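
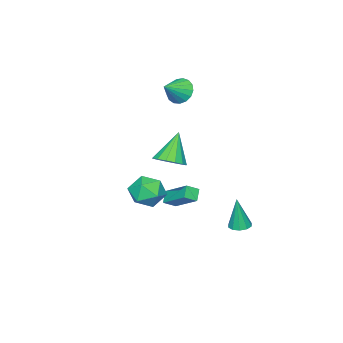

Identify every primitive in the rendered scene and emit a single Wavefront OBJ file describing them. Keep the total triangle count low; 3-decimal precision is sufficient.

v 2.222 0.827 -1.753
v 3.006 0.434 -1.118
v 1.014 0.146 -0.682
v 1.798 -0.247 -0.047
v 1.631 0.822 -0.104
v 2.378 1.243 -0.765
v 1.642 -0.663 -1.035
v 2.389 -0.242 -1.696
v 2.648 -0.486 -0.674
v 2.641 0.431 -0.098
v 1.379 0.149 -1.702
v 1.372 1.066 -1.126
v -4.234 -2.488 3.139
v -3.875 -2.953 2.469
v -3.006 -2.612 3.881
v -3.778 -2.549 2.376
v -3.786 -2.131 2.458
v -3.895 -1.794 2.695
v -4.083 -1.617 3.034
v -4.305 -1.64 3.397
v -4.51 -1.856 3.701
v -4.653 -2.218 3.876
v -4.699 -2.641 3.882
v -4.639 -3.03 3.717
v -4.486 -3.294 3.42
v -4.275 -3.374 3.059
v -4.055 -3.251 2.716
v -2.741 2.667 -4.745
v -2.232 2.284 -4.807
v -2.599 2.533 -2.755
v -2.102 2.657 -4.791
v -2.217 3.034 -4.758
v -2.531 3.271 -4.719
v -2.925 3.277 -4.691
v -3.249 3.051 -4.683
v -3.379 2.677 -4.699
v -3.265 2.3 -4.733
v -2.95 2.063 -4.771
v -2.556 2.057 -4.8
v -1.915 -1.65 -3.282
v -1.592 0.016 -2.15
v -2.51 -1.267 -3.677
v -2.187 0.4 -2.545
v -1.373 -1.38 -3.835
v -1.05 0.287 -2.703
v -1.968 -0.996 -4.23
v -1.645 0.67 -3.098
v -3.345 -2.51 -1.918
v -2.517 -2.652 -1.413
v -4.455 -2.73 -0.162
v -2.595 -2.151 -1.399
v -2.874 -1.746 -1.525
v -3.278 -1.546 -1.756
v -3.701 -1.604 -2.03
v -4.028 -1.905 -2.275
v -4.172 -2.368 -2.424
v -4.094 -2.869 -2.437
v -3.815 -3.274 -2.312
v -3.411 -3.474 -2.081
v -2.988 -3.416 -1.806
v -2.661 -3.115 -1.562
f 1 12 6
f 1 6 2
f 1 2 8
f 1 8 11
f 1 11 12
f 2 6 10
f 6 12 5
f 12 11 3
f 11 8 7
f 8 2 9
f 4 10 5
f 4 5 3
f 4 3 7
f 4 7 9
f 4 9 10
f 5 10 6
f 3 5 12
f 7 3 11
f 9 7 8
f 10 9 2
f 14 13 16
f 14 16 15
f 16 13 17
f 16 17 15
f 17 13 18
f 17 18 15
f 18 13 19
f 18 19 15
f 19 13 20
f 19 20 15
f 20 13 21
f 20 21 15
f 21 13 22
f 21 22 15
f 22 13 23
f 22 23 15
f 23 13 24
f 23 24 15
f 24 13 25
f 24 25 15
f 25 13 26
f 25 26 15
f 26 13 27
f 26 27 15
f 27 13 14
f 27 14 15
f 29 28 31
f 29 31 30
f 31 28 32
f 31 32 30
f 32 28 33
f 32 33 30
f 33 28 34
f 33 34 30
f 34 28 35
f 34 35 30
f 35 28 36
f 35 36 30
f 36 28 37
f 36 37 30
f 37 28 38
f 37 38 30
f 38 28 39
f 38 39 30
f 39 28 29
f 39 29 30
f 41 43 40
f 44 41 40
f 40 43 42
f 42 44 40
f 41 47 43
f 45 41 44
f 45 47 41
f 43 47 42
f 46 44 42
f 42 47 46
f 46 45 44
f 47 45 46
f 49 48 51
f 49 51 50
f 51 48 52
f 51 52 50
f 52 48 53
f 52 53 50
f 53 48 54
f 53 54 50
f 54 48 55
f 54 55 50
f 55 48 56
f 55 56 50
f 56 48 57
f 56 57 50
f 57 48 58
f 57 58 50
f 58 48 59
f 58 59 50
f 59 48 60
f 59 60 50
f 60 48 61
f 60 61 50
f 61 48 49
f 61 49 50



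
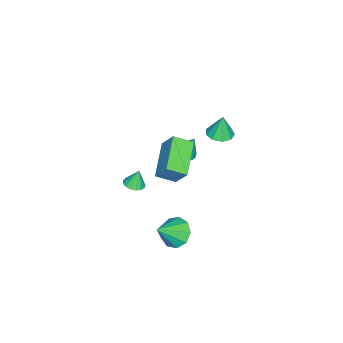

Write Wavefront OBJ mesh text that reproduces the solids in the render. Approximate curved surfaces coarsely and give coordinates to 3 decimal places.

v 3.293 3.86 -1.621
v 3.889 3.648 -2.329
v 4.387 3.32 -0.539
v 3.991 4.258 -2.128
v 3.766 4.681 -1.689
v 3.32 4.72 -1.218
v 2.861 4.357 -0.936
v 2.605 3.761 -0.974
v 2.67 3.212 -1.314
v 3.027 2.966 -1.798
v 3.509 3.138 -2.199
v -3.773 1.284 -2.194
v -3.315 1.719 -2.386
v -3.687 1.876 -0.646
v -3.548 1.859 -2.427
v -3.819 1.899 -2.427
v -4.083 1.834 -2.387
v -4.292 1.673 -2.314
v -4.413 1.445 -2.22
v -4.422 1.189 -2.122
v -4.319 0.949 -2.036
v -4.122 0.767 -1.977
v -3.864 0.675 -1.956
v -3.591 0.688 -1.976
v -3.349 0.804 -2.034
v -3.18 1.003 -2.119
v -3.114 1.25 -2.218
v -3.162 1.503 -2.312
v 1.534 0.705 -0.369
v 1.85 1.225 -0.412
v 1.326 0.915 0.649
v 1.578 1.303 -0.483
v 1.295 1.244 -0.528
v 1.068 1.061 -0.537
v 0.947 0.797 -0.507
v 0.96 0.512 -0.446
v 1.105 0.271 -0.367
v 1.348 0.13 -0.288
v 1.633 0.12 -0.228
v 1.896 0.244 -0.201
v 2.076 0.474 -0.211
v 2.131 0.757 -0.258
v 2.05 1.028 -0.331
v -2.434 3.889 1.744
v -1.918 3.309 1.822
v -2.506 4.011 3.116
v -1.664 3.777 1.794
v -1.77 4.297 1.742
v -2.186 4.627 1.691
v -2.719 4.611 1.664
v -3.118 4.257 1.675
v -3.198 3.731 1.718
v -2.92 3.279 1.773
v -2.414 3.112 1.814
v -0.092 1.579 1.997
v 0.185 2.349 3.17
v -0.55 2.544 1.472
v -0.273 3.314 2.645
v 1.893 2.086 1.195
v 2.17 2.856 2.368
v 1.435 3.051 0.67
v 1.712 3.821 1.843
f 2 1 4
f 2 4 3
f 4 1 5
f 4 5 3
f 5 1 6
f 5 6 3
f 6 1 7
f 6 7 3
f 7 1 8
f 7 8 3
f 8 1 9
f 8 9 3
f 9 1 10
f 9 10 3
f 10 1 11
f 10 11 3
f 11 1 2
f 11 2 3
f 13 12 15
f 13 15 14
f 15 12 16
f 15 16 14
f 16 12 17
f 16 17 14
f 17 12 18
f 17 18 14
f 18 12 19
f 18 19 14
f 19 12 20
f 19 20 14
f 20 12 21
f 20 21 14
f 21 12 22
f 21 22 14
f 22 12 23
f 22 23 14
f 23 12 24
f 23 24 14
f 24 12 25
f 24 25 14
f 25 12 26
f 25 26 14
f 26 12 27
f 26 27 14
f 27 12 28
f 27 28 14
f 28 12 13
f 28 13 14
f 30 29 32
f 30 32 31
f 32 29 33
f 32 33 31
f 33 29 34
f 33 34 31
f 34 29 35
f 34 35 31
f 35 29 36
f 35 36 31
f 36 29 37
f 36 37 31
f 37 29 38
f 37 38 31
f 38 29 39
f 38 39 31
f 39 29 40
f 39 40 31
f 40 29 41
f 40 41 31
f 41 29 42
f 41 42 31
f 42 29 43
f 42 43 31
f 43 29 30
f 43 30 31
f 45 44 47
f 45 47 46
f 47 44 48
f 47 48 46
f 48 44 49
f 48 49 46
f 49 44 50
f 49 50 46
f 50 44 51
f 50 51 46
f 51 44 52
f 51 52 46
f 52 44 53
f 52 53 46
f 53 44 54
f 53 54 46
f 54 44 45
f 54 45 46
f 56 58 55
f 59 56 55
f 55 58 57
f 57 59 55
f 56 62 58
f 60 56 59
f 60 62 56
f 58 62 57
f 61 59 57
f 57 62 61
f 61 60 59
f 62 60 61



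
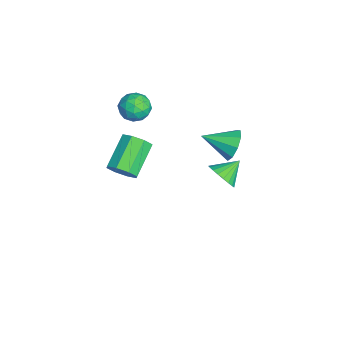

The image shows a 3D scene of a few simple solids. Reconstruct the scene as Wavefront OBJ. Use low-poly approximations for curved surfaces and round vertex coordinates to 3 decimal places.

v -3.205 -1.111 1.973
v -2.671 -1.13 2.582
v -3.349 -2.41 2.058
v -2.815 -2.429 2.667
v -3.542 -2.089 2.776
v -3.453 -1.286 2.723
v -2.567 -2.254 1.917
v -2.478 -1.451 1.864
v -2.277 -1.836 2.547
v -2.88 -1.735 3.078
v -3.14 -1.805 1.562
v -3.743 -1.704 2.093
v -2.925 -1.006 2.27
v -3.095 -2.534 2.37
v -3.522 -2.334 2.434
v -3.208 -2.345 2.792
v -3.385 -1.098 2.353
v -3.071 -1.109 2.711
v -3.583 -1.673 2.825
v -2.949 -2.431 1.929
v -2.635 -2.442 2.287
v -2.812 -1.195 1.848
v -2.498 -1.206 2.206
v -2.437 -1.867 1.815
v -2.38 -1.433 2.607
v -2.465 -2.197 2.657
v -2.319 -2.093 2.216
v -2.267 -1.621 2.185
v -2.734 -1.373 2.919
v -2.819 -2.137 2.97
v -3.246 -1.937 3.034
v -3.194 -1.465 3.003
v -2.503 -1.788 2.899
v -3.201 -1.403 1.67
v -3.286 -2.167 1.721
v -2.826 -2.075 1.637
v -2.774 -1.603 1.606
v -3.555 -1.343 1.983
v -3.64 -2.107 2.033
v -3.753 -1.919 2.455
v -3.701 -1.447 2.424
v -3.517 -1.752 1.741
v -3.57 2.205 -3.658
v -3.103 1.998 -2.992
v -4.11 3.095 -3.002
v -2.902 2.236 -3.15
v -2.817 2.469 -3.396
v -2.862 2.656 -3.687
v -3.03 2.766 -3.973
v -3.291 2.778 -4.205
v -3.6 2.692 -4.342
v -3.904 2.521 -4.361
v -4.151 2.296 -4.258
v -4.297 2.055 -4.052
v -4.317 1.84 -3.777
v -4.208 1.688 -3.482
v -3.989 1.626 -3.217
v -3.698 1.664 -3.029
v -3.384 1.795 -2.949
v -1.225 2.51 1.047
v -0.624 2.224 0.503
v -1.355 1.09 1.653
v -0.372 2.413 1
v -0.519 2.647 1.519
v -0.997 2.818 1.817
v -1.581 2.845 1.755
v -1.999 2.715 1.362
v -2.055 2.49 0.821
v -1.722 2.274 0.386
v -1.157 2.169 0.261
v 0.998 -2.468 1.548
v 1.327 -2.698 2.182
v 0.011 -1.982 3.125
v -0.318 -1.752 2.492
v 1.498 -2.174 2.023
v 0.183 -1.457 2.966
v 1.377 -1.822 1.586
v 0.061 -1.106 2.529
v 1.033 -1.849 1.127
v -0.282 -1.132 2.07
v 0.669 -2.238 0.915
v -0.647 -1.522 1.858
v 0.497 -2.763 1.074
v -0.818 -2.046 2.017
v 0.619 -3.114 1.511
v -0.697 -2.398 2.454
v 0.962 -3.088 1.97
v -0.353 -2.371 2.913
f 1 38 17
f 38 12 41
f 17 41 6
f 38 41 17
f 1 17 13
f 17 6 18
f 13 18 2
f 17 18 13
f 1 13 22
f 13 2 23
f 22 23 8
f 13 23 22
f 1 22 34
f 22 8 37
f 34 37 11
f 22 37 34
f 1 34 38
f 34 11 42
f 38 42 12
f 34 42 38
f 2 18 29
f 18 6 32
f 29 32 10
f 18 32 29
f 6 41 19
f 41 12 40
f 19 40 5
f 41 40 19
f 12 42 39
f 42 11 35
f 39 35 3
f 42 35 39
f 11 37 36
f 37 8 24
f 36 24 7
f 37 24 36
f 8 23 28
f 23 2 25
f 28 25 9
f 23 25 28
f 4 30 16
f 30 10 31
f 16 31 5
f 30 31 16
f 4 16 14
f 16 5 15
f 14 15 3
f 16 15 14
f 4 14 21
f 14 3 20
f 21 20 7
f 14 20 21
f 4 21 26
f 21 7 27
f 26 27 9
f 21 27 26
f 4 26 30
f 26 9 33
f 30 33 10
f 26 33 30
f 5 31 19
f 31 10 32
f 19 32 6
f 31 32 19
f 3 15 39
f 15 5 40
f 39 40 12
f 15 40 39
f 7 20 36
f 20 3 35
f 36 35 11
f 20 35 36
f 9 27 28
f 27 7 24
f 28 24 8
f 27 24 28
f 10 33 29
f 33 9 25
f 29 25 2
f 33 25 29
f 44 43 46
f 44 46 45
f 46 43 47
f 46 47 45
f 47 43 48
f 47 48 45
f 48 43 49
f 48 49 45
f 49 43 50
f 49 50 45
f 50 43 51
f 50 51 45
f 51 43 52
f 51 52 45
f 52 43 53
f 52 53 45
f 53 43 54
f 53 54 45
f 54 43 55
f 54 55 45
f 55 43 56
f 55 56 45
f 56 43 57
f 56 57 45
f 57 43 58
f 57 58 45
f 58 43 59
f 58 59 45
f 59 43 44
f 59 44 45
f 61 60 63
f 61 63 62
f 63 60 64
f 63 64 62
f 64 60 65
f 64 65 62
f 65 60 66
f 65 66 62
f 66 60 67
f 66 67 62
f 67 60 68
f 67 68 62
f 68 60 69
f 68 69 62
f 69 60 70
f 69 70 62
f 70 60 61
f 70 61 62
f 72 71 75
f 72 75 73
f 73 75 76
f 73 76 74
f 75 71 77
f 75 77 76
f 76 77 78
f 76 78 74
f 77 71 79
f 77 79 78
f 78 79 80
f 78 80 74
f 79 71 81
f 79 81 80
f 80 81 82
f 80 82 74
f 81 71 83
f 81 83 82
f 82 83 84
f 82 84 74
f 83 71 85
f 83 85 84
f 84 85 86
f 84 86 74
f 85 71 87
f 85 87 86
f 86 87 88
f 86 88 74
f 87 71 72
f 87 72 88
f 88 72 73
f 88 73 74



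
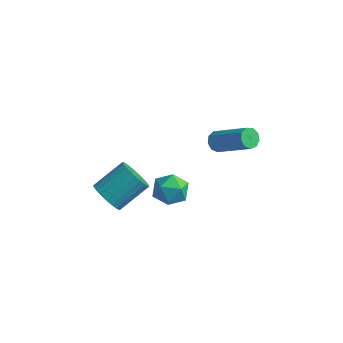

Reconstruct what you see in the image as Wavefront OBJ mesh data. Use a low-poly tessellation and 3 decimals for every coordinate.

v 0.656 -3.731 2.438
v 1.213 -4.228 2.724
v 1.862 -3.007 3.587
v 1.304 -2.509 3.302
v 1.354 -4.121 2.467
v 2.002 -2.9 3.33
v 1.388 -3.954 2.205
v 2.036 -2.733 3.068
v 1.31 -3.753 1.979
v 1.959 -2.532 2.842
v 1.133 -3.549 1.823
v 1.782 -2.328 2.686
v 0.884 -3.372 1.76
v 1.532 -2.151 2.624
v 0.599 -3.25 1.801
v 1.248 -2.029 2.664
v 0.324 -3.201 1.939
v 0.972 -1.98 2.802
v 0.098 -3.233 2.153
v 0.747 -2.012 3.016
v -0.042 -3.34 2.41
v 0.606 -2.119 3.273
v -0.076 -3.507 2.672
v 0.572 -2.286 3.535
v 0.001 -3.708 2.898
v 0.65 -2.487 3.761
v 0.178 -3.912 3.054
v 0.827 -2.691 3.917
v 0.428 -4.089 3.116
v 1.076 -2.868 3.98
v 0.712 -4.211 3.076
v 1.361 -2.99 3.939
v 0.988 -4.26 2.938
v 1.636 -3.039 3.801
v 2.443 2.182 1.972
v 2.668 1.838 1.638
v 4.342 1.693 2.914
v 4.117 2.038 3.248
v 2.764 2.176 1.55
v 4.438 2.032 2.827
v 2.71 2.518 1.66
v 4.384 2.373 2.937
v 2.531 2.702 1.915
v 4.205 2.557 3.192
v 2.311 2.643 2.197
v 3.984 2.498 3.474
v 2.153 2.369 2.374
v 3.826 2.224 3.65
v 2.13 2.007 2.362
v 3.804 1.862 3.639
v 2.254 1.727 2.167
v 3.928 1.583 3.444
v 2.467 1.661 1.881
v 4.141 1.516 3.158
v 2.653 -1.223 1.559
v 3.237 -1.771 1.848
v 1.743 -1.709 2.472
v 2.327 -2.257 2.761
v 2.42 -1.423 2.902
v 2.982 -1.122 2.338
v 1.998 -2.358 1.982
v 2.56 -2.057 1.418
v 2.832 -2.473 2.11
v 3.093 -1.894 2.678
v 1.887 -1.586 1.642
v 2.148 -1.007 2.21
f 2 1 5
f 2 5 3
f 3 5 6
f 3 6 4
f 5 1 7
f 5 7 6
f 6 7 8
f 6 8 4
f 7 1 9
f 7 9 8
f 8 9 10
f 8 10 4
f 9 1 11
f 9 11 10
f 10 11 12
f 10 12 4
f 11 1 13
f 11 13 12
f 12 13 14
f 12 14 4
f 13 1 15
f 13 15 14
f 14 15 16
f 14 16 4
f 15 1 17
f 15 17 16
f 16 17 18
f 16 18 4
f 17 1 19
f 17 19 18
f 18 19 20
f 18 20 4
f 19 1 21
f 19 21 20
f 20 21 22
f 20 22 4
f 21 1 23
f 21 23 22
f 22 23 24
f 22 24 4
f 23 1 25
f 23 25 24
f 24 25 26
f 24 26 4
f 25 1 27
f 25 27 26
f 26 27 28
f 26 28 4
f 27 1 29
f 27 29 28
f 28 29 30
f 28 30 4
f 29 1 31
f 29 31 30
f 30 31 32
f 30 32 4
f 31 1 33
f 31 33 32
f 32 33 34
f 32 34 4
f 33 1 2
f 33 2 34
f 34 2 3
f 34 3 4
f 36 35 39
f 36 39 37
f 37 39 40
f 37 40 38
f 39 35 41
f 39 41 40
f 40 41 42
f 40 42 38
f 41 35 43
f 41 43 42
f 42 43 44
f 42 44 38
f 43 35 45
f 43 45 44
f 44 45 46
f 44 46 38
f 45 35 47
f 45 47 46
f 46 47 48
f 46 48 38
f 47 35 49
f 47 49 48
f 48 49 50
f 48 50 38
f 49 35 51
f 49 51 50
f 50 51 52
f 50 52 38
f 51 35 53
f 51 53 52
f 52 53 54
f 52 54 38
f 53 35 36
f 53 36 54
f 54 36 37
f 54 37 38
f 55 66 60
f 55 60 56
f 55 56 62
f 55 62 65
f 55 65 66
f 56 60 64
f 60 66 59
f 66 65 57
f 65 62 61
f 62 56 63
f 58 64 59
f 58 59 57
f 58 57 61
f 58 61 63
f 58 63 64
f 59 64 60
f 57 59 66
f 61 57 65
f 63 61 62
f 64 63 56



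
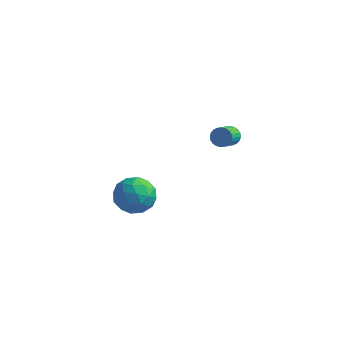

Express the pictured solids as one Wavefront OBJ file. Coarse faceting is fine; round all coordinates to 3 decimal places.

v 1.39 2.648 -2.961
v 1.855 2.518 -3.245
v 1.894 1.562 -2.744
v 1.43 1.692 -2.459
v 1.939 2.614 -3.068
v 1.979 1.659 -2.567
v 1.939 2.716 -2.875
v 1.979 1.76 -2.373
v 1.856 2.807 -2.695
v 1.896 1.852 -2.193
v 1.702 2.874 -2.555
v 1.742 1.919 -2.053
v 1.501 2.907 -2.477
v 1.541 1.951 -1.975
v 1.282 2.9 -2.473
v 1.322 1.944 -1.971
v 1.08 2.855 -2.543
v 1.12 1.899 -2.041
v 0.926 2.778 -2.676
v 0.965 1.822 -2.175
v 0.841 2.681 -2.853
v 0.881 1.726 -2.352
v 0.841 2.58 -3.047
v 0.881 1.624 -2.545
v 0.924 2.488 -3.227
v 0.964 1.533 -2.725
v 1.078 2.421 -3.367
v 1.118 1.466 -2.865
v 1.279 2.389 -3.445
v 1.319 1.433 -2.943
v 1.498 2.396 -3.449
v 1.538 1.44 -2.947
v 1.7 2.441 -3.379
v 1.74 1.485 -2.877
v -0.184 -3.099 -2.728
v 0.297 -2.826 -3.621
v -0.337 -4.694 -3.299
v 0.144 -4.421 -4.192
v 0.685 -4.449 -3.291
v 0.78 -3.463 -2.938
v -0.82 -4.057 -3.982
v -0.725 -3.071 -3.629
v -0.095 -3.417 -4.396
v 0.835 -3.66 -3.97
v -0.875 -3.86 -2.95
v 0.055 -4.103 -2.524
v 0.07 -2.822 -3.124
v -0.11 -4.698 -3.796
v 0.208 -4.714 -3.266
v 0.491 -4.553 -3.791
v 0.354 -3.197 -2.723
v 0.637 -3.036 -3.248
v 0.864 -3.99 -3.054
v -0.677 -4.484 -3.672
v -0.394 -4.323 -4.197
v -0.531 -2.967 -3.129
v -0.248 -2.806 -3.654
v -0.904 -3.53 -3.866
v 0.122 -3.009 -4.105
v 0.032 -3.947 -4.441
v -0.534 -3.733 -4.317
v -0.479 -3.154 -4.11
v 0.669 -3.152 -3.854
v 0.579 -4.089 -4.19
v 0.897 -4.106 -3.66
v 0.952 -3.526 -3.453
v 0.438 -3.5 -4.31
v -0.619 -3.431 -2.73
v -0.709 -4.368 -3.066
v -0.992 -3.994 -3.467
v -0.937 -3.414 -3.26
v -0.072 -3.573 -2.479
v -0.162 -4.511 -2.815
v 0.439 -4.366 -2.81
v 0.494 -3.787 -2.603
v -0.478 -4.02 -2.61
f 2 1 5
f 2 5 3
f 3 5 6
f 3 6 4
f 5 1 7
f 5 7 6
f 6 7 8
f 6 8 4
f 7 1 9
f 7 9 8
f 8 9 10
f 8 10 4
f 9 1 11
f 9 11 10
f 10 11 12
f 10 12 4
f 11 1 13
f 11 13 12
f 12 13 14
f 12 14 4
f 13 1 15
f 13 15 14
f 14 15 16
f 14 16 4
f 15 1 17
f 15 17 16
f 16 17 18
f 16 18 4
f 17 1 19
f 17 19 18
f 18 19 20
f 18 20 4
f 19 1 21
f 19 21 20
f 20 21 22
f 20 22 4
f 21 1 23
f 21 23 22
f 22 23 24
f 22 24 4
f 23 1 25
f 23 25 24
f 24 25 26
f 24 26 4
f 25 1 27
f 25 27 26
f 26 27 28
f 26 28 4
f 27 1 29
f 27 29 28
f 28 29 30
f 28 30 4
f 29 1 31
f 29 31 30
f 30 31 32
f 30 32 4
f 31 1 33
f 31 33 32
f 32 33 34
f 32 34 4
f 33 1 2
f 33 2 34
f 34 2 3
f 34 3 4
f 35 72 51
f 72 46 75
f 51 75 40
f 72 75 51
f 35 51 47
f 51 40 52
f 47 52 36
f 51 52 47
f 35 47 56
f 47 36 57
f 56 57 42
f 47 57 56
f 35 56 68
f 56 42 71
f 68 71 45
f 56 71 68
f 35 68 72
f 68 45 76
f 72 76 46
f 68 76 72
f 36 52 63
f 52 40 66
f 63 66 44
f 52 66 63
f 40 75 53
f 75 46 74
f 53 74 39
f 75 74 53
f 46 76 73
f 76 45 69
f 73 69 37
f 76 69 73
f 45 71 70
f 71 42 58
f 70 58 41
f 71 58 70
f 42 57 62
f 57 36 59
f 62 59 43
f 57 59 62
f 38 64 50
f 64 44 65
f 50 65 39
f 64 65 50
f 38 50 48
f 50 39 49
f 48 49 37
f 50 49 48
f 38 48 55
f 48 37 54
f 55 54 41
f 48 54 55
f 38 55 60
f 55 41 61
f 60 61 43
f 55 61 60
f 38 60 64
f 60 43 67
f 64 67 44
f 60 67 64
f 39 65 53
f 65 44 66
f 53 66 40
f 65 66 53
f 37 49 73
f 49 39 74
f 73 74 46
f 49 74 73
f 41 54 70
f 54 37 69
f 70 69 45
f 54 69 70
f 43 61 62
f 61 41 58
f 62 58 42
f 61 58 62
f 44 67 63
f 67 43 59
f 63 59 36
f 67 59 63



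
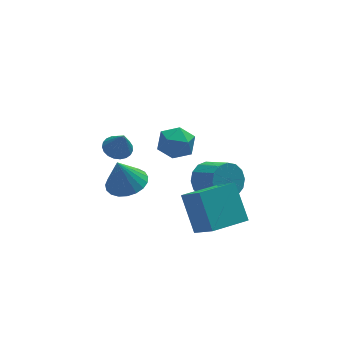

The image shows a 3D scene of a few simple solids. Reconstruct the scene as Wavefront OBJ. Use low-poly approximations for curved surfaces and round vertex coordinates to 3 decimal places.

v -0.458 -3.665 -2.77
v 0.042 -4.861 -1.58
v -0.67 -2.222 -1.231
v -0.169 -3.418 -0.041
v 1.429 -3.122 -3.019
v 1.93 -4.318 -1.829
v 1.218 -1.679 -1.48
v 1.718 -2.875 -0.29
v -1.661 -1.743 2.073
v -1.118 -1.01 1.721
v -0.382 -2.35 2.779
v 0.161 -1.617 2.427
v -0.511 -1.442 3.116
v -1.301 -1.066 2.68
v -0.199 -2.294 1.82
v -0.989 -1.918 1.384
v -0.215 -1.35 1.565
v -0.407 -0.823 2.366
v -1.093 -2.537 2.134
v -1.285 -2.01 2.935
v 1.317 0.182 -2.816
v 2.025 0.109 -3.519
v 2.731 -1.074 -2.686
v 2.023 -1.002 -1.984
v 2.207 0.456 -3.18
v 2.913 -0.728 -2.348
v 2.151 0.729 -2.744
v 2.856 -0.454 -1.912
v 1.871 0.856 -2.328
v 2.577 -0.328 -1.495
v 1.443 0.802 -2.042
v 2.148 -0.382 -1.209
v 0.981 0.582 -1.964
v 1.687 -0.602 -1.131
v 0.609 0.254 -2.114
v 1.315 -0.929 -1.281
v 0.427 -0.092 -2.452
v 1.133 -1.276 -1.62
v 0.484 -0.366 -2.888
v 1.189 -1.549 -2.056
v 0.763 -0.492 -3.305
v 1.469 -1.676 -2.472
v 1.192 -0.438 -3.591
v 1.897 -1.622 -2.758
v 1.653 -0.218 -3.669
v 2.359 -1.402 -2.836
v -2.547 2.233 -1.186
v -2.029 1.742 -1.448
v -2.333 1.767 0.106
v -1.852 1.997 -1.386
v -1.796 2.292 -1.289
v -1.869 2.577 -1.174
v -2.06 2.803 -1.061
v -2.335 2.93 -0.97
v -2.646 2.936 -0.917
v -2.94 2.821 -0.909
v -3.166 2.604 -0.95
v -3.285 2.323 -1.032
v -3.277 2.026 -1.14
v -3.141 1.765 -1.256
v -2.904 1.585 -1.36
v -2.604 1.517 -1.434
v -2.294 1.572 -1.465
v -3.022 -1.344 -0.422
v -2.456 -2.186 -0.246
v -3.438 -1.296 1.142
v -2.172 -1.872 -0.18
v -2.035 -1.467 -0.156
v -2.068 -1.041 -0.178
v -2.267 -0.667 -0.242
v -2.596 -0.41 -0.338
v -2.999 -0.314 -0.448
v -3.405 -0.397 -0.553
v -3.746 -0.643 -0.636
v -3.961 -1.011 -0.682
v -4.014 -1.436 -0.683
v -3.895 -1.845 -0.639
v -3.626 -2.167 -0.558
v -3.252 -2.348 -0.453
v -2.838 -2.354 -0.343
f 2 4 1
f 5 2 1
f 1 4 3
f 3 5 1
f 2 8 4
f 6 2 5
f 6 8 2
f 4 8 3
f 7 5 3
f 3 8 7
f 7 6 5
f 8 6 7
f 9 20 14
f 9 14 10
f 9 10 16
f 9 16 19
f 9 19 20
f 10 14 18
f 14 20 13
f 20 19 11
f 19 16 15
f 16 10 17
f 12 18 13
f 12 13 11
f 12 11 15
f 12 15 17
f 12 17 18
f 13 18 14
f 11 13 20
f 15 11 19
f 17 15 16
f 18 17 10
f 22 21 25
f 22 25 23
f 23 25 26
f 23 26 24
f 25 21 27
f 25 27 26
f 26 27 28
f 26 28 24
f 27 21 29
f 27 29 28
f 28 29 30
f 28 30 24
f 29 21 31
f 29 31 30
f 30 31 32
f 30 32 24
f 31 21 33
f 31 33 32
f 32 33 34
f 32 34 24
f 33 21 35
f 33 35 34
f 34 35 36
f 34 36 24
f 35 21 37
f 35 37 36
f 36 37 38
f 36 38 24
f 37 21 39
f 37 39 38
f 38 39 40
f 38 40 24
f 39 21 41
f 39 41 40
f 40 41 42
f 40 42 24
f 41 21 43
f 41 43 42
f 42 43 44
f 42 44 24
f 43 21 45
f 43 45 44
f 44 45 46
f 44 46 24
f 45 21 22
f 45 22 46
f 46 22 23
f 46 23 24
f 48 47 50
f 48 50 49
f 50 47 51
f 50 51 49
f 51 47 52
f 51 52 49
f 52 47 53
f 52 53 49
f 53 47 54
f 53 54 49
f 54 47 55
f 54 55 49
f 55 47 56
f 55 56 49
f 56 47 57
f 56 57 49
f 57 47 58
f 57 58 49
f 58 47 59
f 58 59 49
f 59 47 60
f 59 60 49
f 60 47 61
f 60 61 49
f 61 47 62
f 61 62 49
f 62 47 63
f 62 63 49
f 63 47 48
f 63 48 49
f 65 64 67
f 65 67 66
f 67 64 68
f 67 68 66
f 68 64 69
f 68 69 66
f 69 64 70
f 69 70 66
f 70 64 71
f 70 71 66
f 71 64 72
f 71 72 66
f 72 64 73
f 72 73 66
f 73 64 74
f 73 74 66
f 74 64 75
f 74 75 66
f 75 64 76
f 75 76 66
f 76 64 77
f 76 77 66
f 77 64 78
f 77 78 66
f 78 64 79
f 78 79 66
f 79 64 80
f 79 80 66
f 80 64 65
f 80 65 66



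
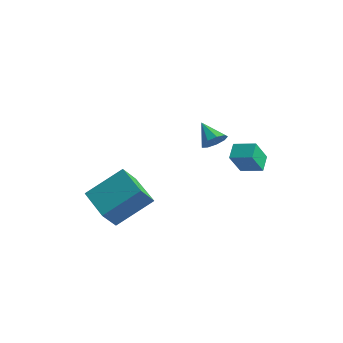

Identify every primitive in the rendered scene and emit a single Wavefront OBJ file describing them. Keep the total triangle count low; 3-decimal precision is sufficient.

v 2.264 3.137 -2.511
v 2.348 2.419 -1.442
v 3.145 3.576 -2.286
v 3.23 2.858 -1.217
v 2.67 2.542 -2.943
v 2.755 1.824 -1.874
v 3.552 2.981 -2.718
v 3.636 2.263 -1.649
v -0.886 -2.115 -4.664
v -0.849 -2.839 -3.784
v -0.22 -0.645 -3.483
v -0.183 -1.369 -2.603
v 0.763 -2.531 -5.077
v 0.8 -3.255 -4.197
v 1.429 -1.061 -3.896
v 1.466 -1.785 -3.016
v 3.1 0.688 -0.375
v 3.436 0.509 0.088
v 2.2 0.792 0.315
v 3.454 0.917 0.052
v 3.307 1.218 -0.185
v 3.063 1.272 -0.511
v 2.837 1.052 -0.773
v 2.734 0.662 -0.85
v 2.802 0.285 -0.704
v 3.01 0.096 -0.405
v 3.26 0.184 -0.092
f 2 4 1
f 5 2 1
f 1 4 3
f 3 5 1
f 2 8 4
f 6 2 5
f 6 8 2
f 4 8 3
f 7 5 3
f 3 8 7
f 7 6 5
f 8 6 7
f 10 12 9
f 13 10 9
f 9 12 11
f 11 13 9
f 10 16 12
f 14 10 13
f 14 16 10
f 12 16 11
f 15 13 11
f 11 16 15
f 15 14 13
f 16 14 15
f 18 17 20
f 18 20 19
f 20 17 21
f 20 21 19
f 21 17 22
f 21 22 19
f 22 17 23
f 22 23 19
f 23 17 24
f 23 24 19
f 24 17 25
f 24 25 19
f 25 17 26
f 25 26 19
f 26 17 27
f 26 27 19
f 27 17 18
f 27 18 19



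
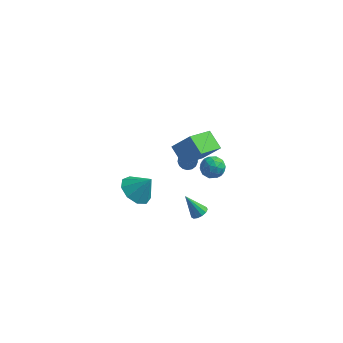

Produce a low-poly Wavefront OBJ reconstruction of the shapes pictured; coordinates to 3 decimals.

v -2.65 -0.065 -1.149
v -1.884 0.094 -1.756
v -1.85 0.125 -0.091
v -2.199 0.678 -1.623
v -2.726 0.914 -1.268
v -3.216 0.692 -0.858
v -3.442 0.116 -0.584
v -3.297 -0.546 -0.574
v -2.849 -0.982 -0.834
v -2.308 -0.99 -1.241
v -1.927 -0.565 -1.605
v 0.688 0.887 1.744
v 0.067 -0.702 2.668
v -0.088 1.548 2.359
v -0.709 -0.041 3.282
v 1.609 1.081 2.698
v 0.988 -0.508 3.621
v 0.833 1.742 3.312
v 0.212 0.153 4.236
v -0.575 2.577 -0.607
v -0.114 2.555 -0.941
v 0.195 1.803 0.507
v -0.083 2.788 -0.801
v -0.165 2.972 -0.617
v -0.34 3.065 -0.431
v -0.57 3.047 -0.285
v -0.801 2.92 -0.212
v -0.98 2.716 -0.231
v -1.067 2.479 -0.335
v -1.041 2.265 -0.502
v -0.908 2.122 -0.693
v -0.699 2.083 -0.864
v -0.462 2.157 -0.976
v -0.251 2.328 -1.004
v 0.315 1.787 -4.296
v 0.717 1.643 -3.998
v -0.515 1.893 -3.124
v 0.728 1.935 -4.017
v 0.609 2.18 -4.124
v 0.396 2.301 -4.285
v 0.158 2.258 -4.45
v -0.031 2.066 -4.566
v -0.109 1.785 -4.596
v -0.053 1.505 -4.531
v 0.12 1.314 -4.391
v 0.355 1.274 -4.221
v 0.577 1.396 -4.075
v -0.003 3.608 -1.94
v 0.663 3.774 -2.233
v 0.537 2.946 -1.087
v 1.203 3.112 -1.38
v 0.802 3.642 -1.041
v 0.468 4.051 -1.568
v 0.732 2.669 -1.752
v 0.398 3.078 -2.279
v 1.118 3.194 -2.117
v 1.16 3.796 -1.677
v 0.04 2.924 -1.643
v 0.082 3.526 -1.203
v 0.282 3.749 -2.162
v 0.918 2.971 -1.158
v 0.682 3.282 -0.959
v 1.073 3.38 -1.131
v 0.167 3.912 -1.771
v 0.559 4.01 -1.943
v 0.641 3.932 -1.242
v 0.641 2.71 -1.377
v 1.033 2.808 -1.549
v 0.127 3.34 -2.189
v 0.518 3.438 -2.361
v 0.559 2.788 -2.078
v 0.941 3.506 -2.265
v 1.259 3.117 -1.764
v 0.982 2.856 -1.982
v 0.786 3.096 -2.293
v 0.966 3.86 -2.007
v 1.284 3.47 -1.505
v 1.048 3.782 -1.306
v 0.852 4.023 -1.616
v 1.234 3.518 -1.938
v -0.084 3.25 -1.815
v 0.234 2.86 -1.313
v 0.348 2.697 -1.704
v 0.152 2.938 -2.014
v -0.059 3.603 -1.556
v 0.259 3.214 -1.055
v 0.414 3.624 -1.027
v 0.218 3.864 -1.338
v -0.034 3.202 -1.382
f 2 1 4
f 2 4 3
f 4 1 5
f 4 5 3
f 5 1 6
f 5 6 3
f 6 1 7
f 6 7 3
f 7 1 8
f 7 8 3
f 8 1 9
f 8 9 3
f 9 1 10
f 9 10 3
f 10 1 11
f 10 11 3
f 11 1 2
f 11 2 3
f 13 15 12
f 16 13 12
f 12 15 14
f 14 16 12
f 13 19 15
f 17 13 16
f 17 19 13
f 15 19 14
f 18 16 14
f 14 19 18
f 18 17 16
f 19 17 18
f 21 20 23
f 21 23 22
f 23 20 24
f 23 24 22
f 24 20 25
f 24 25 22
f 25 20 26
f 25 26 22
f 26 20 27
f 26 27 22
f 27 20 28
f 27 28 22
f 28 20 29
f 28 29 22
f 29 20 30
f 29 30 22
f 30 20 31
f 30 31 22
f 31 20 32
f 31 32 22
f 32 20 33
f 32 33 22
f 33 20 34
f 33 34 22
f 34 20 21
f 34 21 22
f 36 35 38
f 36 38 37
f 38 35 39
f 38 39 37
f 39 35 40
f 39 40 37
f 40 35 41
f 40 41 37
f 41 35 42
f 41 42 37
f 42 35 43
f 42 43 37
f 43 35 44
f 43 44 37
f 44 35 45
f 44 45 37
f 45 35 46
f 45 46 37
f 46 35 47
f 46 47 37
f 47 35 36
f 47 36 37
f 48 85 64
f 85 59 88
f 64 88 53
f 85 88 64
f 48 64 60
f 64 53 65
f 60 65 49
f 64 65 60
f 48 60 69
f 60 49 70
f 69 70 55
f 60 70 69
f 48 69 81
f 69 55 84
f 81 84 58
f 69 84 81
f 48 81 85
f 81 58 89
f 85 89 59
f 81 89 85
f 49 65 76
f 65 53 79
f 76 79 57
f 65 79 76
f 53 88 66
f 88 59 87
f 66 87 52
f 88 87 66
f 59 89 86
f 89 58 82
f 86 82 50
f 89 82 86
f 58 84 83
f 84 55 71
f 83 71 54
f 84 71 83
f 55 70 75
f 70 49 72
f 75 72 56
f 70 72 75
f 51 77 63
f 77 57 78
f 63 78 52
f 77 78 63
f 51 63 61
f 63 52 62
f 61 62 50
f 63 62 61
f 51 61 68
f 61 50 67
f 68 67 54
f 61 67 68
f 51 68 73
f 68 54 74
f 73 74 56
f 68 74 73
f 51 73 77
f 73 56 80
f 77 80 57
f 73 80 77
f 52 78 66
f 78 57 79
f 66 79 53
f 78 79 66
f 50 62 86
f 62 52 87
f 86 87 59
f 62 87 86
f 54 67 83
f 67 50 82
f 83 82 58
f 67 82 83
f 56 74 75
f 74 54 71
f 75 71 55
f 74 71 75
f 57 80 76
f 80 56 72
f 76 72 49
f 80 72 76



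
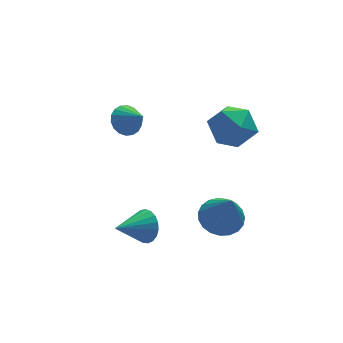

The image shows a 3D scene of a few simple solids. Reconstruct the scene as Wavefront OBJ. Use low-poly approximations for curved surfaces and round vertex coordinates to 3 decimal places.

v 2.522 0.368 0.302
v 3.351 -0.116 -0.361
v 1.389 -1.104 -0.039
v 2.218 -1.588 -0.702
v 2.367 -1.508 0.453
v 3.067 -0.598 0.664
v 1.673 -0.622 -1.064
v 2.373 0.288 -0.853
v 2.826 -0.729 -1.205
v 3.256 -1.276 -0.268
v 1.484 0.056 -0.132
v 1.914 -0.491 0.805
v -1.503 1.661 -0.485
v -1.096 1.326 -1.06
v -1.057 0.779 0.345
v -0.872 1.558 -0.932
v -0.773 1.811 -0.716
v -0.818 2.035 -0.454
v -0.999 2.184 -0.198
v -1.28 2.23 0.001
v -1.604 2.163 0.104
v -1.909 1.997 0.09
v -2.133 1.764 -0.037
v -2.232 1.511 -0.253
v -2.187 1.288 -0.515
v -2.006 1.138 -0.771
v -1.725 1.093 -0.97
v -1.401 1.16 -1.073
v -2.184 -2.665 -3.612
v -1.813 -3.136 -3.053
v -3.596 -3.015 -2.968
v -1.817 -2.832 -2.898
v -1.886 -2.5 -2.866
v -2.005 -2.196 -2.963
v -2.156 -1.973 -3.173
v -2.312 -1.87 -3.458
v -2.445 -1.904 -3.77
v -2.534 -2.07 -4.054
v -2.562 -2.339 -4.262
v -2.525 -2.664 -4.358
v -2.429 -2.989 -4.324
v -2.29 -3.259 -4.167
v -2.134 -3.425 -3.914
v -1.986 -3.461 -3.609
v -1.872 -3.358 -3.304
v 1.32 -2.157 -4.586
v 2.172 -1.678 -4.372
v 1.38 -3.123 -2.654
v 1.886 -1.412 -4.23
v 1.501 -1.275 -4.15
v 1.086 -1.291 -4.145
v 0.711 -1.456 -4.216
v 0.441 -1.742 -4.351
v 0.324 -2.1 -4.527
v 0.379 -2.468 -4.712
v 0.596 -2.782 -4.876
v 0.939 -2.988 -4.99
v 1.348 -3.051 -5.033
v 1.752 -2.959 -5
v 2.081 -2.728 -4.894
v 2.279 -2.398 -4.736
v 2.311 -2.027 -4.551
f 1 12 6
f 1 6 2
f 1 2 8
f 1 8 11
f 1 11 12
f 2 6 10
f 6 12 5
f 12 11 3
f 11 8 7
f 8 2 9
f 4 10 5
f 4 5 3
f 4 3 7
f 4 7 9
f 4 9 10
f 5 10 6
f 3 5 12
f 7 3 11
f 9 7 8
f 10 9 2
f 14 13 16
f 14 16 15
f 16 13 17
f 16 17 15
f 17 13 18
f 17 18 15
f 18 13 19
f 18 19 15
f 19 13 20
f 19 20 15
f 20 13 21
f 20 21 15
f 21 13 22
f 21 22 15
f 22 13 23
f 22 23 15
f 23 13 24
f 23 24 15
f 24 13 25
f 24 25 15
f 25 13 26
f 25 26 15
f 26 13 27
f 26 27 15
f 27 13 28
f 27 28 15
f 28 13 14
f 28 14 15
f 30 29 32
f 30 32 31
f 32 29 33
f 32 33 31
f 33 29 34
f 33 34 31
f 34 29 35
f 34 35 31
f 35 29 36
f 35 36 31
f 36 29 37
f 36 37 31
f 37 29 38
f 37 38 31
f 38 29 39
f 38 39 31
f 39 29 40
f 39 40 31
f 40 29 41
f 40 41 31
f 41 29 42
f 41 42 31
f 42 29 43
f 42 43 31
f 43 29 44
f 43 44 31
f 44 29 45
f 44 45 31
f 45 29 30
f 45 30 31
f 47 46 49
f 47 49 48
f 49 46 50
f 49 50 48
f 50 46 51
f 50 51 48
f 51 46 52
f 51 52 48
f 52 46 53
f 52 53 48
f 53 46 54
f 53 54 48
f 54 46 55
f 54 55 48
f 55 46 56
f 55 56 48
f 56 46 57
f 56 57 48
f 57 46 58
f 57 58 48
f 58 46 59
f 58 59 48
f 59 46 60
f 59 60 48
f 60 46 61
f 60 61 48
f 61 46 62
f 61 62 48
f 62 46 47
f 62 47 48



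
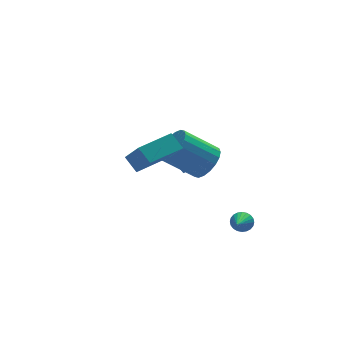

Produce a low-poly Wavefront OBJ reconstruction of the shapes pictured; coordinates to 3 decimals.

v -0.906 0.941 0.215
v -0.65 1.375 0.292
v -0.474 0.439 1.605
v -0.978 1.408 0.406
v -1.272 1.223 0.43
v -1.395 0.905 0.354
v -1.289 0.604 0.212
v -1.004 0.461 0.072
v -0.672 0.542 -0.002
v -0.45 0.81 0.026
v -0.441 1.139 0.142
v 1.839 -2.971 -3.273
v 2.288 -2.991 -2.86
v 1.061 -4.209 -2.487
v 2.139 -2.834 -2.76
v 1.945 -2.698 -2.738
v 1.735 -2.604 -2.797
v 1.541 -2.565 -2.929
v 1.392 -2.588 -3.113
v 1.311 -2.67 -3.321
v 1.31 -2.797 -3.522
v 1.39 -2.951 -3.685
v 1.539 -3.107 -3.786
v 1.733 -3.244 -3.808
v 1.943 -3.338 -3.749
v 2.137 -3.377 -3.617
v 2.286 -3.353 -3.433
v 2.367 -3.272 -3.224
v 2.368 -3.145 -3.023
v -4.042 -4.127 2.433
v -3.725 -5.162 3.625
v -4.373 -3.436 3.121
v -4.057 -4.471 4.313
v -2.143 -3.369 2.587
v -1.827 -4.404 3.779
v -2.475 -2.678 3.275
v -2.158 -3.713 4.467
v 0.231 1.079 -1.803
v -0.229 1.632 -0.919
v 0.807 2.197 -2.203
v 0.347 2.75 -1.319
v 1.453 0.75 -0.961
v 0.993 1.303 -0.077
v 2.029 1.868 -1.361
v 1.569 2.421 -0.477
v -0.003 -2.84 1.422
v 0.578 -3.15 2.239
v -1.055 -2.691 3.576
v -1.637 -2.38 2.758
v 0.679 -2.695 2.206
v -0.954 -2.236 3.543
v 0.645 -2.269 2.018
v -0.988 -1.81 3.355
v 0.483 -1.955 1.712
v -1.151 -1.496 3.049
v 0.224 -1.817 1.349
v -1.409 -1.358 2.685
v -0.08 -1.881 0.999
v -1.713 -1.422 2.336
v -0.368 -2.135 0.734
v -2.002 -1.676 2.07
v -0.585 -2.529 0.604
v -2.218 -2.07 1.941
v -0.686 -2.984 0.637
v -2.319 -2.525 1.974
v -0.652 -3.41 0.825
v -2.285 -2.951 2.162
v -0.489 -3.724 1.131
v -2.123 -3.265 2.468
v -0.231 -3.862 1.495
v -1.864 -3.403 2.831
v 0.073 -3.798 1.844
v -1.56 -3.339 3.181
v 0.362 -3.544 2.11
v -1.272 -3.085 3.446
f 2 1 4
f 2 4 3
f 4 1 5
f 4 5 3
f 5 1 6
f 5 6 3
f 6 1 7
f 6 7 3
f 7 1 8
f 7 8 3
f 8 1 9
f 8 9 3
f 9 1 10
f 9 10 3
f 10 1 11
f 10 11 3
f 11 1 2
f 11 2 3
f 13 12 15
f 13 15 14
f 15 12 16
f 15 16 14
f 16 12 17
f 16 17 14
f 17 12 18
f 17 18 14
f 18 12 19
f 18 19 14
f 19 12 20
f 19 20 14
f 20 12 21
f 20 21 14
f 21 12 22
f 21 22 14
f 22 12 23
f 22 23 14
f 23 12 24
f 23 24 14
f 24 12 25
f 24 25 14
f 25 12 26
f 25 26 14
f 26 12 27
f 26 27 14
f 27 12 28
f 27 28 14
f 28 12 29
f 28 29 14
f 29 12 13
f 29 13 14
f 31 33 30
f 34 31 30
f 30 33 32
f 32 34 30
f 31 37 33
f 35 31 34
f 35 37 31
f 33 37 32
f 36 34 32
f 32 37 36
f 36 35 34
f 37 35 36
f 39 41 38
f 42 39 38
f 38 41 40
f 40 42 38
f 39 45 41
f 43 39 42
f 43 45 39
f 41 45 40
f 44 42 40
f 40 45 44
f 44 43 42
f 45 43 44
f 47 46 50
f 47 50 48
f 48 50 51
f 48 51 49
f 50 46 52
f 50 52 51
f 51 52 53
f 51 53 49
f 52 46 54
f 52 54 53
f 53 54 55
f 53 55 49
f 54 46 56
f 54 56 55
f 55 56 57
f 55 57 49
f 56 46 58
f 56 58 57
f 57 58 59
f 57 59 49
f 58 46 60
f 58 60 59
f 59 60 61
f 59 61 49
f 60 46 62
f 60 62 61
f 61 62 63
f 61 63 49
f 62 46 64
f 62 64 63
f 63 64 65
f 63 65 49
f 64 46 66
f 64 66 65
f 65 66 67
f 65 67 49
f 66 46 68
f 66 68 67
f 67 68 69
f 67 69 49
f 68 46 70
f 68 70 69
f 69 70 71
f 69 71 49
f 70 46 72
f 70 72 71
f 71 72 73
f 71 73 49
f 72 46 74
f 72 74 73
f 73 74 75
f 73 75 49
f 74 46 47
f 74 47 75
f 75 47 48
f 75 48 49



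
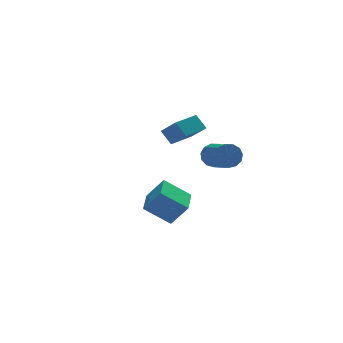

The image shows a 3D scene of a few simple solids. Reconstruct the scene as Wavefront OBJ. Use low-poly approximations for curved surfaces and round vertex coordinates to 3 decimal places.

v 3.907 -0.095 -0.263
v 4.311 0.184 0.491
v 4.316 -1.786 1.217
v 3.913 -2.065 0.463
v 3.812 0.214 0.577
v 3.818 -1.756 1.303
v 3.343 0.146 0.396
v 3.349 -1.824 1.122
v 3.054 0.002 0.005
v 3.059 -1.969 0.731
v 3.035 -0.174 -0.47
v 3.041 -2.144 0.256
v 3.293 -0.324 -0.88
v 3.299 -2.294 -0.154
v 3.746 -0.401 -1.094
v 3.752 -2.372 -0.368
v 4.251 -0.382 -1.044
v 4.256 -2.352 -0.318
v 4.646 -0.271 -0.746
v 4.652 -2.241 -0.02
v 4.807 -0.104 -0.295
v 4.812 -2.074 0.431
v 4.682 0.066 0.166
v 4.687 -1.905 0.893
v 2.33 2.737 -0.173
v 2.852 1.71 0.818
v 1.954 3.417 0.728
v 2.476 2.39 1.72
v 4.064 3.65 -0.14
v 4.586 2.623 0.852
v 3.688 4.33 0.762
v 4.21 3.303 1.753
v -0.883 -4.862 -2.949
v -2.289 -4.219 -1.795
v 0.03 -3.146 -2.793
v -1.377 -2.503 -1.639
v -0.063 -5.417 -1.641
v -1.47 -4.774 -0.487
v 0.849 -3.701 -1.485
v -0.557 -3.058 -0.331
f 2 1 5
f 2 5 3
f 3 5 6
f 3 6 4
f 5 1 7
f 5 7 6
f 6 7 8
f 6 8 4
f 7 1 9
f 7 9 8
f 8 9 10
f 8 10 4
f 9 1 11
f 9 11 10
f 10 11 12
f 10 12 4
f 11 1 13
f 11 13 12
f 12 13 14
f 12 14 4
f 13 1 15
f 13 15 14
f 14 15 16
f 14 16 4
f 15 1 17
f 15 17 16
f 16 17 18
f 16 18 4
f 17 1 19
f 17 19 18
f 18 19 20
f 18 20 4
f 19 1 21
f 19 21 20
f 20 21 22
f 20 22 4
f 21 1 23
f 21 23 22
f 22 23 24
f 22 24 4
f 23 1 2
f 23 2 24
f 24 2 3
f 24 3 4
f 26 28 25
f 29 26 25
f 25 28 27
f 27 29 25
f 26 32 28
f 30 26 29
f 30 32 26
f 28 32 27
f 31 29 27
f 27 32 31
f 31 30 29
f 32 30 31
f 34 36 33
f 37 34 33
f 33 36 35
f 35 37 33
f 34 40 36
f 38 34 37
f 38 40 34
f 36 40 35
f 39 37 35
f 35 40 39
f 39 38 37
f 40 38 39



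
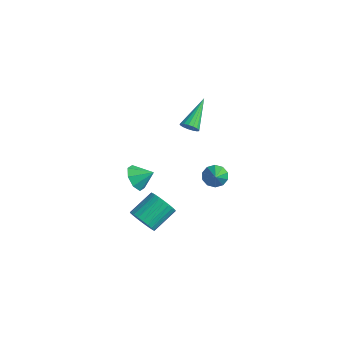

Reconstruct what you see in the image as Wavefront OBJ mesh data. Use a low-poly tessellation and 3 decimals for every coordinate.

v 3.763 -4.16 -0.768
v 4.43 -3.896 -1.205
v 4.424 -2.496 -0.37
v 3.757 -2.76 0.068
v 4.183 -3.786 -1.391
v 4.177 -2.386 -0.556
v 3.873 -3.733 -1.483
v 3.867 -2.333 -0.647
v 3.546 -3.745 -1.465
v 3.54 -2.345 -0.63
v 3.252 -3.82 -1.341
v 3.246 -2.42 -0.506
v 3.036 -3.947 -1.13
v 3.03 -2.547 -0.295
v 2.93 -4.106 -0.864
v 2.924 -2.706 -0.028
v 2.952 -4.274 -0.583
v 2.946 -2.874 0.252
v 3.096 -4.424 -0.33
v 3.09 -3.024 0.505
v 3.343 -4.534 -0.144
v 3.337 -3.134 0.691
v 3.653 -4.587 -0.053
v 3.647 -3.187 0.783
v 3.98 -4.575 -0.07
v 3.974 -3.175 0.765
v 4.274 -4.5 -0.194
v 4.268 -3.1 0.641
v 4.49 -4.373 -0.405
v 4.484 -2.973 0.43
v 4.596 -4.214 -0.672
v 4.59 -2.814 0.164
v 4.574 -4.046 -0.952
v 4.568 -2.646 -0.117
v 3.222 1.141 -0.284
v 3.75 1.585 -0.452
v 4.278 0.279 0.764
v 3.54 1.75 -0.104
v 3.208 1.683 0.175
v 2.882 1.409 0.279
v 2.685 1.032 0.168
v 2.693 0.698 -0.116
v 2.903 0.533 -0.464
v 3.235 0.6 -0.743
v 3.562 0.874 -0.847
v 3.758 1.25 -0.736
v -0.742 2.653 0.487
v -0.22 2.903 0.462
v -1.458 4.267 1.713
v -0.355 3.009 0.244
v -0.579 3.034 0.081
v -0.84 2.971 0.011
v -1.079 2.835 0.051
v -1.241 2.658 0.19
v -1.288 2.479 0.397
v -1.211 2.34 0.625
v -1.026 2.273 0.821
v -0.777 2.293 0.94
v -0.519 2.395 0.956
v -0.312 2.557 0.864
v -0.205 2.74 0.686
v 0.272 -1.833 -0.798
v 0.629 -1.555 -1.541
v 0.968 -1.187 -0.222
v 0.117 -1.176 -1.347
v -0.304 -1.182 -0.831
v -0.388 -1.57 -0.296
v -0.084 -2.111 -0.055
v 0.428 -2.49 -0.249
v 0.849 -2.484 -0.764
v 0.932 -2.096 -1.3
f 2 1 5
f 2 5 3
f 3 5 6
f 3 6 4
f 5 1 7
f 5 7 6
f 6 7 8
f 6 8 4
f 7 1 9
f 7 9 8
f 8 9 10
f 8 10 4
f 9 1 11
f 9 11 10
f 10 11 12
f 10 12 4
f 11 1 13
f 11 13 12
f 12 13 14
f 12 14 4
f 13 1 15
f 13 15 14
f 14 15 16
f 14 16 4
f 15 1 17
f 15 17 16
f 16 17 18
f 16 18 4
f 17 1 19
f 17 19 18
f 18 19 20
f 18 20 4
f 19 1 21
f 19 21 20
f 20 21 22
f 20 22 4
f 21 1 23
f 21 23 22
f 22 23 24
f 22 24 4
f 23 1 25
f 23 25 24
f 24 25 26
f 24 26 4
f 25 1 27
f 25 27 26
f 26 27 28
f 26 28 4
f 27 1 29
f 27 29 28
f 28 29 30
f 28 30 4
f 29 1 31
f 29 31 30
f 30 31 32
f 30 32 4
f 31 1 33
f 31 33 32
f 32 33 34
f 32 34 4
f 33 1 2
f 33 2 34
f 34 2 3
f 34 3 4
f 36 35 38
f 36 38 37
f 38 35 39
f 38 39 37
f 39 35 40
f 39 40 37
f 40 35 41
f 40 41 37
f 41 35 42
f 41 42 37
f 42 35 43
f 42 43 37
f 43 35 44
f 43 44 37
f 44 35 45
f 44 45 37
f 45 35 46
f 45 46 37
f 46 35 36
f 46 36 37
f 48 47 50
f 48 50 49
f 50 47 51
f 50 51 49
f 51 47 52
f 51 52 49
f 52 47 53
f 52 53 49
f 53 47 54
f 53 54 49
f 54 47 55
f 54 55 49
f 55 47 56
f 55 56 49
f 56 47 57
f 56 57 49
f 57 47 58
f 57 58 49
f 58 47 59
f 58 59 49
f 59 47 60
f 59 60 49
f 60 47 61
f 60 61 49
f 61 47 48
f 61 48 49
f 63 62 65
f 63 65 64
f 65 62 66
f 65 66 64
f 66 62 67
f 66 67 64
f 67 62 68
f 67 68 64
f 68 62 69
f 68 69 64
f 69 62 70
f 69 70 64
f 70 62 71
f 70 71 64
f 71 62 63
f 71 63 64



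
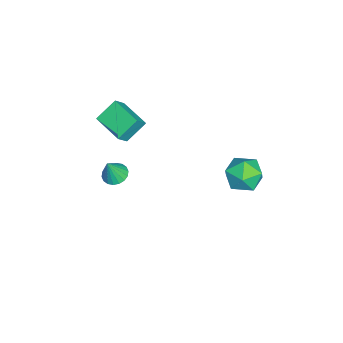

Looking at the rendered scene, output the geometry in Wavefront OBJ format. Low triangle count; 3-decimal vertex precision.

v -0.532 -3.684 3.228
v -0.018 -3.975 3.907
v 0.461 -2.566 2.956
v 0.975 -2.857 3.635
v 0.085 -4.423 2.445
v 0.599 -4.714 3.124
v 1.078 -3.305 2.173
v 1.592 -3.596 2.852
v 3.383 -3.44 2.265
v 3.749 -2.978 2.262
v 3.717 -3.7 3.355
v 3.526 -2.875 2.355
v 3.274 -2.884 2.43
v 3.044 -3.004 2.472
v 2.881 -3.21 2.473
v 2.818 -3.461 2.433
v 2.866 -3.709 2.359
v 3.017 -3.903 2.267
v 3.24 -4.006 2.174
v 3.491 -3.996 2.099
v 3.721 -3.877 2.057
v 3.884 -3.671 2.056
v 3.948 -3.42 2.096
v 3.9 -3.172 2.17
v -0.825 1.681 -1.163
v -0.257 2.502 -1.143
v 0.277 0.898 -0.277
v 0.845 1.719 -0.257
v -0.022 1.699 0.239
v -0.703 2.183 -0.309
v 0.723 1.217 -1.111
v 0.042 1.701 -1.659
v 0.7 2.216 -1.111
v 0.239 2.514 -0.276
v -0.219 0.886 -1.144
v -0.68 1.184 -0.309
f 2 4 1
f 5 2 1
f 1 4 3
f 3 5 1
f 2 8 4
f 6 2 5
f 6 8 2
f 4 8 3
f 7 5 3
f 3 8 7
f 7 6 5
f 8 6 7
f 10 9 12
f 10 12 11
f 12 9 13
f 12 13 11
f 13 9 14
f 13 14 11
f 14 9 15
f 14 15 11
f 15 9 16
f 15 16 11
f 16 9 17
f 16 17 11
f 17 9 18
f 17 18 11
f 18 9 19
f 18 19 11
f 19 9 20
f 19 20 11
f 20 9 21
f 20 21 11
f 21 9 22
f 21 22 11
f 22 9 23
f 22 23 11
f 23 9 24
f 23 24 11
f 24 9 10
f 24 10 11
f 25 36 30
f 25 30 26
f 25 26 32
f 25 32 35
f 25 35 36
f 26 30 34
f 30 36 29
f 36 35 27
f 35 32 31
f 32 26 33
f 28 34 29
f 28 29 27
f 28 27 31
f 28 31 33
f 28 33 34
f 29 34 30
f 27 29 36
f 31 27 35
f 33 31 32
f 34 33 26



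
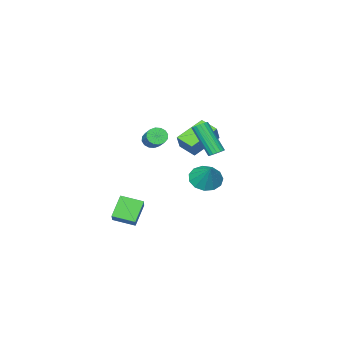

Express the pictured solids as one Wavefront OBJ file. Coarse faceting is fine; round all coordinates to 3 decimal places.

v -1.225 4.05 0.839
v -0.774 4.237 0.947
v -0.684 2.977 2.749
v -1.135 2.79 2.641
v -0.926 4.385 1.059
v -0.835 3.125 2.86
v -1.146 4.456 1.12
v -1.056 3.197 2.921
v -1.384 4.435 1.116
v -1.294 3.175 2.918
v -1.586 4.325 1.05
v -1.496 3.065 2.851
v -1.705 4.152 0.935
v -1.615 2.892 2.736
v -1.714 3.956 0.798
v -1.624 2.696 2.599
v -1.612 3.781 0.671
v -1.521 2.521 2.472
v -1.42 3.668 0.582
v -1.33 2.408 2.383
v -1.184 3.642 0.552
v -1.094 2.383 2.354
v -0.957 3.71 0.588
v -0.867 2.451 2.39
v -0.792 3.856 0.682
v -0.702 2.596 2.483
v -0.726 4.046 0.812
v -0.636 2.786 2.613
v -2.79 1.595 -2.374
v -1.881 1.654 -2.81
v -2.27 2.525 -1.166
v -2.185 2.089 -3.014
v -2.682 2.368 -3.015
v -3.213 2.4 -2.812
v -3.609 2.178 -2.47
v -3.745 1.77 -2.097
v -3.578 1.307 -1.812
v -3.161 0.935 -1.705
v -2.625 0.773 -1.811
v -2.142 0.872 -2.095
v -1.865 1.2 -2.467
v 2.746 1.774 -4.302
v 1.832 1.471 -3.126
v 3.562 2.672 -3.436
v 2.648 2.369 -2.26
v 3.532 0.731 -3.96
v 2.618 0.428 -2.784
v 4.348 1.629 -3.094
v 3.434 1.326 -1.918
v -3.217 0.21 -1.106
v -3.136 -0.952 -0.711
v -5.003 0.414 -0.141
v -4.922 -0.748 0.254
v -2.638 0.588 -0.114
v -2.557 -0.574 0.281
v -4.424 0.792 0.851
v -4.343 -0.37 1.246
v -0.462 -0.353 0.767
v 0.069 -0.447 0.462
v 0.734 0.699 1.268
v 0.202 0.793 1.573
v -0.09 -0.23 0.287
v 0.574 0.915 1.092
v -0.349 -0.047 0.24
v 0.315 1.098 1.045
v -0.639 0.054 0.334
v 0.026 1.2 1.14
v -0.881 0.047 0.544
v -0.216 1.192 1.35
v -1.011 -0.068 0.815
v -0.346 1.078 1.62
v -0.994 -0.259 1.072
v -0.329 0.887 1.878
v -0.834 -0.475 1.248
v -0.17 0.67 2.053
v -0.575 -0.658 1.295
v 0.089 0.487 2.1
v -0.286 -0.76 1.2
v 0.379 0.386 2.006
v -0.044 -0.752 0.99
v 0.621 0.393 1.796
v 0.086 -0.638 0.72
v 0.751 0.508 1.525
f 2 1 5
f 2 5 3
f 3 5 6
f 3 6 4
f 5 1 7
f 5 7 6
f 6 7 8
f 6 8 4
f 7 1 9
f 7 9 8
f 8 9 10
f 8 10 4
f 9 1 11
f 9 11 10
f 10 11 12
f 10 12 4
f 11 1 13
f 11 13 12
f 12 13 14
f 12 14 4
f 13 1 15
f 13 15 14
f 14 15 16
f 14 16 4
f 15 1 17
f 15 17 16
f 16 17 18
f 16 18 4
f 17 1 19
f 17 19 18
f 18 19 20
f 18 20 4
f 19 1 21
f 19 21 20
f 20 21 22
f 20 22 4
f 21 1 23
f 21 23 22
f 22 23 24
f 22 24 4
f 23 1 25
f 23 25 24
f 24 25 26
f 24 26 4
f 25 1 27
f 25 27 26
f 26 27 28
f 26 28 4
f 27 1 2
f 27 2 28
f 28 2 3
f 28 3 4
f 30 29 32
f 30 32 31
f 32 29 33
f 32 33 31
f 33 29 34
f 33 34 31
f 34 29 35
f 34 35 31
f 35 29 36
f 35 36 31
f 36 29 37
f 36 37 31
f 37 29 38
f 37 38 31
f 38 29 39
f 38 39 31
f 39 29 40
f 39 40 31
f 40 29 41
f 40 41 31
f 41 29 30
f 41 30 31
f 43 45 42
f 46 43 42
f 42 45 44
f 44 46 42
f 43 49 45
f 47 43 46
f 47 49 43
f 45 49 44
f 48 46 44
f 44 49 48
f 48 47 46
f 49 47 48
f 51 53 50
f 54 51 50
f 50 53 52
f 52 54 50
f 51 57 53
f 55 51 54
f 55 57 51
f 53 57 52
f 56 54 52
f 52 57 56
f 56 55 54
f 57 55 56
f 59 58 62
f 59 62 60
f 60 62 63
f 60 63 61
f 62 58 64
f 62 64 63
f 63 64 65
f 63 65 61
f 64 58 66
f 64 66 65
f 65 66 67
f 65 67 61
f 66 58 68
f 66 68 67
f 67 68 69
f 67 69 61
f 68 58 70
f 68 70 69
f 69 70 71
f 69 71 61
f 70 58 72
f 70 72 71
f 71 72 73
f 71 73 61
f 72 58 74
f 72 74 73
f 73 74 75
f 73 75 61
f 74 58 76
f 74 76 75
f 75 76 77
f 75 77 61
f 76 58 78
f 76 78 77
f 77 78 79
f 77 79 61
f 78 58 80
f 78 80 79
f 79 80 81
f 79 81 61
f 80 58 82
f 80 82 81
f 81 82 83
f 81 83 61
f 82 58 59
f 82 59 83
f 83 59 60
f 83 60 61



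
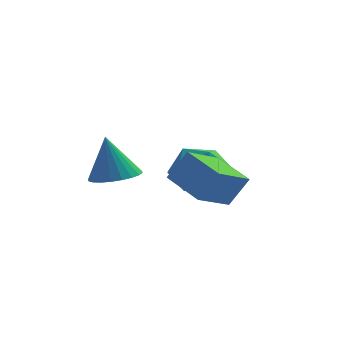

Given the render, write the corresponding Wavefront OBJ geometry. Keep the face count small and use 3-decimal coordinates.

v -1.75 0.34 -4.127
v -1.154 1.3 -4.01
v -0.206 -0.64 -3.95
v 0.39 0.32 -3.833
v -0.328 -0.006 -3.016
v -1.282 0.6 -3.125
v -0.078 0.06 -4.835
v -1.032 0.666 -4.944
v -0.12 1.127 -4.448
v -0.275 1.086 -3.323
v -1.085 -0.426 -4.637
v -1.24 -0.467 -3.512
v 0.674 -2.79 -4.24
v -0.114 -3.986 -3.622
v -0.436 -1.799 -3.737
v -1.223 -2.995 -3.118
v 1.283 -2.645 -3.182
v 0.496 -3.841 -2.563
v 0.174 -1.654 -2.678
v -0.614 -2.85 -2.06
v -2.836 -2.94 -3.171
v -2.272 -2.295 -3.104
v -3.164 -2.82 -1.569
v -2.554 -2.128 -3.174
v -2.879 -2.084 -3.244
v -3.198 -2.171 -3.303
v -3.462 -2.375 -3.342
v -3.63 -2.665 -3.354
v -3.678 -2.997 -3.339
v -3.597 -3.32 -3.298
v -3.401 -3.585 -3.238
v -3.118 -3.753 -3.168
v -2.793 -3.796 -3.098
v -2.474 -3.709 -3.039
v -2.211 -3.505 -3.001
v -2.042 -3.215 -2.988
v -1.995 -2.883 -3.003
v -2.075 -2.56 -3.044
f 1 12 6
f 1 6 2
f 1 2 8
f 1 8 11
f 1 11 12
f 2 6 10
f 6 12 5
f 12 11 3
f 11 8 7
f 8 2 9
f 4 10 5
f 4 5 3
f 4 3 7
f 4 7 9
f 4 9 10
f 5 10 6
f 3 5 12
f 7 3 11
f 9 7 8
f 10 9 2
f 14 16 13
f 17 14 13
f 13 16 15
f 15 17 13
f 14 20 16
f 18 14 17
f 18 20 14
f 16 20 15
f 19 17 15
f 15 20 19
f 19 18 17
f 20 18 19
f 22 21 24
f 22 24 23
f 24 21 25
f 24 25 23
f 25 21 26
f 25 26 23
f 26 21 27
f 26 27 23
f 27 21 28
f 27 28 23
f 28 21 29
f 28 29 23
f 29 21 30
f 29 30 23
f 30 21 31
f 30 31 23
f 31 21 32
f 31 32 23
f 32 21 33
f 32 33 23
f 33 21 34
f 33 34 23
f 34 21 35
f 34 35 23
f 35 21 36
f 35 36 23
f 36 21 37
f 36 37 23
f 37 21 38
f 37 38 23
f 38 21 22
f 38 22 23



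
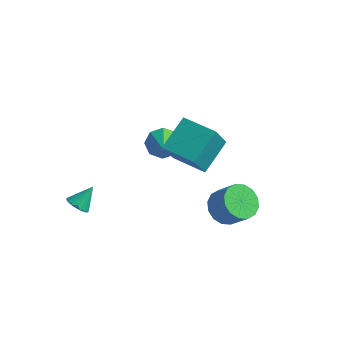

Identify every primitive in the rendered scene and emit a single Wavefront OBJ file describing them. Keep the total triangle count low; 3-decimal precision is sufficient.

v -3.464 -3.766 -1.805
v -2.797 -3.829 -2.011
v -3.076 -2.834 -0.835
v -2.904 -3.598 -2.19
v -3.121 -3.4 -2.294
v -3.406 -3.275 -2.3
v -3.703 -3.247 -2.209
v -3.952 -3.322 -2.037
v -4.104 -3.485 -1.82
v -4.13 -3.703 -1.599
v -4.023 -3.934 -1.42
v -3.806 -4.132 -1.316
v -3.521 -4.258 -1.31
v -3.224 -4.286 -1.401
v -2.975 -4.211 -1.573
v -2.823 -4.048 -1.79
v 0.14 -0.209 0.98
v 0.031 -1.129 2.639
v 0.33 1.623 2.009
v 0.222 0.704 3.668
v 2.138 -0.424 0.992
v 2.03 -1.343 2.651
v 2.329 1.409 2.021
v 2.22 0.489 3.68
v 2.647 0.814 -3.015
v 3.469 0.784 -3.715
v 4.495 0.676 -2.505
v 3.673 0.706 -1.805
v 3.394 1.326 -3.603
v 4.42 1.218 -2.393
v 3.119 1.732 -3.334
v 4.145 1.624 -2.124
v 2.718 1.891 -2.979
v 3.744 1.783 -1.769
v 2.297 1.762 -2.634
v 3.323 1.654 -1.424
v 1.97 1.379 -2.391
v 2.997 1.271 -1.181
v 1.825 0.844 -2.315
v 2.851 0.736 -1.105
v 1.9 0.302 -2.427
v 2.926 0.194 -1.217
v 2.175 -0.104 -2.696
v 3.201 -0.212 -1.486
v 2.576 -0.263 -3.051
v 3.602 -0.371 -1.841
v 2.997 -0.134 -3.396
v 4.023 -0.242 -2.186
v 3.323 0.249 -3.639
v 4.35 0.141 -2.429
v -2.731 3.636 -2.761
v -1.944 3.655 -3.378
v -1.929 2.344 -1.779
v -1.871 4.145 -2.794
v -2.302 4.336 -2.191
v -2.984 4.117 -1.922
v -3.518 3.616 -2.145
v -3.591 3.126 -2.729
v -3.16 2.935 -3.332
v -2.477 3.154 -3.601
f 2 1 4
f 2 4 3
f 4 1 5
f 4 5 3
f 5 1 6
f 5 6 3
f 6 1 7
f 6 7 3
f 7 1 8
f 7 8 3
f 8 1 9
f 8 9 3
f 9 1 10
f 9 10 3
f 10 1 11
f 10 11 3
f 11 1 12
f 11 12 3
f 12 1 13
f 12 13 3
f 13 1 14
f 13 14 3
f 14 1 15
f 14 15 3
f 15 1 16
f 15 16 3
f 16 1 2
f 16 2 3
f 18 20 17
f 21 18 17
f 17 20 19
f 19 21 17
f 18 24 20
f 22 18 21
f 22 24 18
f 20 24 19
f 23 21 19
f 19 24 23
f 23 22 21
f 24 22 23
f 26 25 29
f 26 29 27
f 27 29 30
f 27 30 28
f 29 25 31
f 29 31 30
f 30 31 32
f 30 32 28
f 31 25 33
f 31 33 32
f 32 33 34
f 32 34 28
f 33 25 35
f 33 35 34
f 34 35 36
f 34 36 28
f 35 25 37
f 35 37 36
f 36 37 38
f 36 38 28
f 37 25 39
f 37 39 38
f 38 39 40
f 38 40 28
f 39 25 41
f 39 41 40
f 40 41 42
f 40 42 28
f 41 25 43
f 41 43 42
f 42 43 44
f 42 44 28
f 43 25 45
f 43 45 44
f 44 45 46
f 44 46 28
f 45 25 47
f 45 47 46
f 46 47 48
f 46 48 28
f 47 25 49
f 47 49 48
f 48 49 50
f 48 50 28
f 49 25 26
f 49 26 50
f 50 26 27
f 50 27 28
f 52 51 54
f 52 54 53
f 54 51 55
f 54 55 53
f 55 51 56
f 55 56 53
f 56 51 57
f 56 57 53
f 57 51 58
f 57 58 53
f 58 51 59
f 58 59 53
f 59 51 60
f 59 60 53
f 60 51 52
f 60 52 53



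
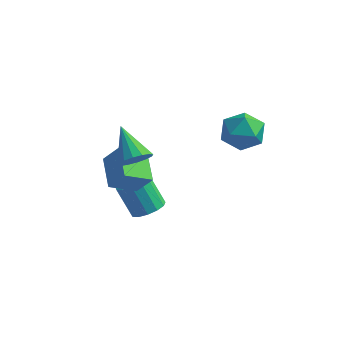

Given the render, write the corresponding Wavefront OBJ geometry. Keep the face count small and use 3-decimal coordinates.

v -2.49 -1.5 -3.285
v -1.943 -0.987 -3.005
v -2.783 -0.848 -1.616
v -3.33 -1.36 -1.895
v -2.253 -0.738 -3.218
v -3.094 -0.599 -1.828
v -2.638 -0.731 -3.452
v -3.479 -0.592 -2.062
v -2.976 -0.968 -3.632
v -3.817 -0.829 -2.243
v -3.16 -1.374 -3.703
v -4.001 -1.235 -2.313
v -3.131 -1.819 -3.641
v -3.972 -1.68 -2.251
v -2.898 -2.163 -3.465
v -3.739 -2.024 -2.076
v -2.536 -2.297 -3.233
v -3.376 -2.157 -1.843
v -2.159 -2.177 -3.017
v -2.999 -2.038 -1.627
v -1.887 -1.842 -2.886
v -2.727 -1.703 -1.496
v -1.806 -1.398 -2.881
v -2.647 -1.259 -1.492
v -1.704 -4.058 2.044
v -1.285 -3.416 1.969
v -2.816 -3.202 3.156
v -1.559 -3.395 1.68
v -1.871 -3.552 1.488
v -2.139 -3.845 1.445
v -2.29 -4.194 1.563
v -2.284 -4.507 1.81
v -2.123 -4.7 2.12
v -1.849 -4.72 2.409
v -1.537 -4.563 2.601
v -1.269 -4.271 2.643
v -1.118 -3.921 2.525
v -1.124 -3.608 2.278
v -0.314 1.226 1.45
v 0.246 2.141 1.468
v 0.814 0.559 0.312
v 1.374 1.474 0.33
v 1.358 0.838 1.194
v 0.661 1.25 1.897
v 0.399 1.45 -0.117
v -0.298 1.862 0.586
v 0.686 2.279 0.5
v 1.279 1.901 1.31
v -0.219 0.799 0.47
v 0.374 0.421 1.28
v -2.089 -3.266 -0.632
v -2.878 -4.214 0.032
v -2.971 -2.098 -0.011
v -3.76 -3.045 0.652
v -1.36 -3.215 0.308
v -2.149 -4.162 0.971
v -2.242 -2.046 0.928
v -3.031 -2.994 1.592
f 2 1 5
f 2 5 3
f 3 5 6
f 3 6 4
f 5 1 7
f 5 7 6
f 6 7 8
f 6 8 4
f 7 1 9
f 7 9 8
f 8 9 10
f 8 10 4
f 9 1 11
f 9 11 10
f 10 11 12
f 10 12 4
f 11 1 13
f 11 13 12
f 12 13 14
f 12 14 4
f 13 1 15
f 13 15 14
f 14 15 16
f 14 16 4
f 15 1 17
f 15 17 16
f 16 17 18
f 16 18 4
f 17 1 19
f 17 19 18
f 18 19 20
f 18 20 4
f 19 1 21
f 19 21 20
f 20 21 22
f 20 22 4
f 21 1 23
f 21 23 22
f 22 23 24
f 22 24 4
f 23 1 2
f 23 2 24
f 24 2 3
f 24 3 4
f 26 25 28
f 26 28 27
f 28 25 29
f 28 29 27
f 29 25 30
f 29 30 27
f 30 25 31
f 30 31 27
f 31 25 32
f 31 32 27
f 32 25 33
f 32 33 27
f 33 25 34
f 33 34 27
f 34 25 35
f 34 35 27
f 35 25 36
f 35 36 27
f 36 25 37
f 36 37 27
f 37 25 38
f 37 38 27
f 38 25 26
f 38 26 27
f 39 50 44
f 39 44 40
f 39 40 46
f 39 46 49
f 39 49 50
f 40 44 48
f 44 50 43
f 50 49 41
f 49 46 45
f 46 40 47
f 42 48 43
f 42 43 41
f 42 41 45
f 42 45 47
f 42 47 48
f 43 48 44
f 41 43 50
f 45 41 49
f 47 45 46
f 48 47 40
f 52 54 51
f 55 52 51
f 51 54 53
f 53 55 51
f 52 58 54
f 56 52 55
f 56 58 52
f 54 58 53
f 57 55 53
f 53 58 57
f 57 56 55
f 58 56 57



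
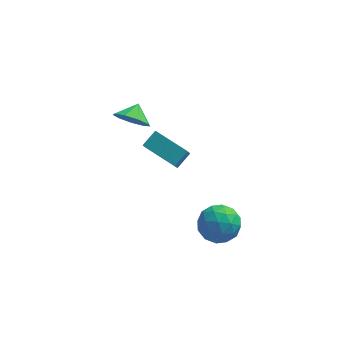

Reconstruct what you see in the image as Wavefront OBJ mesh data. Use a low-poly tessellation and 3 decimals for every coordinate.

v 3.391 -2.003 -2.482
v 4.31 -2.622 -2.849
v 2.23 -3.198 -3.371
v 3.149 -3.817 -3.738
v 2.863 -3.812 -2.606
v 3.581 -3.073 -2.057
v 2.959 -2.747 -4.163
v 3.677 -2.008 -3.614
v 4.043 -3.082 -3.888
v 3.984 -3.74 -2.926
v 2.556 -2.08 -3.294
v 2.497 -2.738 -2.332
v 3.952 -2.208 -2.587
v 2.588 -3.612 -3.633
v 2.42 -3.609 -2.967
v 2.96 -3.973 -3.183
v 3.524 -2.473 -2.122
v 4.064 -2.837 -2.338
v 3.214 -3.536 -2.195
v 2.476 -2.983 -3.882
v 3.016 -3.347 -4.098
v 3.58 -1.847 -3.037
v 4.12 -2.211 -3.253
v 3.326 -2.284 -4.025
v 4.335 -2.842 -3.414
v 3.653 -3.544 -3.937
v 3.542 -2.915 -4.186
v 3.963 -2.481 -3.863
v 4.301 -3.229 -2.848
v 3.618 -3.931 -3.371
v 3.451 -3.928 -2.706
v 3.872 -3.494 -2.383
v 4.144 -3.499 -3.459
v 2.922 -1.889 -2.849
v 2.239 -2.591 -3.372
v 2.668 -2.326 -3.837
v 3.089 -1.892 -3.514
v 2.887 -2.276 -2.283
v 2.205 -2.978 -2.806
v 2.577 -3.339 -2.357
v 2.998 -2.905 -2.034
v 2.396 -2.321 -2.761
v -0.799 3.113 -3.164
v -0.165 3.802 -2.587
v -0.687 3.786 -4.09
v -0.053 4.475 -3.513
v 0.913 2.025 -3.747
v 1.547 2.714 -3.17
v 1.025 2.698 -4.673
v 1.659 3.387 -4.096
v -1.294 2.116 0.112
v -0.338 1.975 -0.244
v -0.966 2.944 0.668
v -0.695 2.405 -0.674
v -1.332 2.699 -0.736
v -1.951 2.721 -0.401
v -2.263 2.459 0.174
v -2.122 2.037 0.72
v -1.594 1.652 0.982
v -0.925 1.484 0.837
v -0.429 1.611 0.353
f 1 38 17
f 38 12 41
f 17 41 6
f 38 41 17
f 1 17 13
f 17 6 18
f 13 18 2
f 17 18 13
f 1 13 22
f 13 2 23
f 22 23 8
f 13 23 22
f 1 22 34
f 22 8 37
f 34 37 11
f 22 37 34
f 1 34 38
f 34 11 42
f 38 42 12
f 34 42 38
f 2 18 29
f 18 6 32
f 29 32 10
f 18 32 29
f 6 41 19
f 41 12 40
f 19 40 5
f 41 40 19
f 12 42 39
f 42 11 35
f 39 35 3
f 42 35 39
f 11 37 36
f 37 8 24
f 36 24 7
f 37 24 36
f 8 23 28
f 23 2 25
f 28 25 9
f 23 25 28
f 4 30 16
f 30 10 31
f 16 31 5
f 30 31 16
f 4 16 14
f 16 5 15
f 14 15 3
f 16 15 14
f 4 14 21
f 14 3 20
f 21 20 7
f 14 20 21
f 4 21 26
f 21 7 27
f 26 27 9
f 21 27 26
f 4 26 30
f 26 9 33
f 30 33 10
f 26 33 30
f 5 31 19
f 31 10 32
f 19 32 6
f 31 32 19
f 3 15 39
f 15 5 40
f 39 40 12
f 15 40 39
f 7 20 36
f 20 3 35
f 36 35 11
f 20 35 36
f 9 27 28
f 27 7 24
f 28 24 8
f 27 24 28
f 10 33 29
f 33 9 25
f 29 25 2
f 33 25 29
f 44 46 43
f 47 44 43
f 43 46 45
f 45 47 43
f 44 50 46
f 48 44 47
f 48 50 44
f 46 50 45
f 49 47 45
f 45 50 49
f 49 48 47
f 50 48 49
f 52 51 54
f 52 54 53
f 54 51 55
f 54 55 53
f 55 51 56
f 55 56 53
f 56 51 57
f 56 57 53
f 57 51 58
f 57 58 53
f 58 51 59
f 58 59 53
f 59 51 60
f 59 60 53
f 60 51 61
f 60 61 53
f 61 51 52
f 61 52 53



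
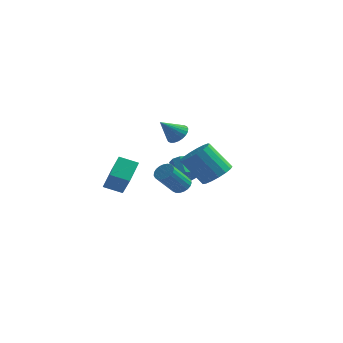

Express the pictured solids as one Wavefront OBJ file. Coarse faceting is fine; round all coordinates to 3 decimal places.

v 2.217 0.784 -2.071
v 2.839 1.127 -1.534
v 1.745 0.919 -0.133
v 1.123 0.576 -0.669
v 2.614 1.466 -1.659
v 1.52 1.259 -0.258
v 2.298 1.649 -1.879
v 1.204 1.442 -0.478
v 1.964 1.634 -2.143
v 0.87 1.426 -0.741
v 1.688 1.424 -2.389
v 0.593 1.216 -0.988
v 1.533 1.067 -2.563
v 0.438 0.86 -1.162
v 1.534 0.646 -2.624
v 0.44 0.438 -1.223
v 1.693 0.256 -2.559
v 0.598 0.048 -1.157
v 1.971 -0.013 -2.381
v 0.877 -0.221 -0.98
v 2.306 -0.1 -2.132
v 1.211 -0.307 -0.731
v 2.62 0.016 -1.869
v 1.526 -0.191 -0.468
v 2.843 0.308 -1.653
v 1.748 0.101 -0.251
v 2.921 0.709 -1.532
v 1.827 0.501 -0.13
v 1.348 -1.483 -2.052
v 1.569 -1.146 -1.677
v 1.112 -2.121 -0.533
v 0.892 -2.457 -0.908
v 1.355 -1.066 -1.693
v 0.899 -2.04 -0.55
v 1.141 -1.057 -1.772
v 0.684 -2.032 -0.629
v 0.962 -1.122 -1.899
v 0.506 -2.097 -0.755
v 0.85 -1.25 -2.052
v 0.394 -2.224 -0.909
v 0.824 -1.418 -2.205
v 0.368 -2.392 -1.062
v 0.889 -1.597 -2.332
v 0.433 -2.571 -1.189
v 1.033 -1.756 -2.41
v 0.577 -2.73 -1.267
v 1.232 -1.868 -2.426
v 0.776 -2.843 -1.283
v 1.451 -1.914 -2.378
v 0.994 -2.888 -1.235
v 1.652 -1.885 -2.273
v 1.195 -2.859 -1.13
v 1.8 -1.786 -2.13
v 1.344 -2.76 -0.986
v 1.871 -1.635 -1.973
v 1.414 -2.609 -0.83
v 1.851 -1.458 -1.83
v 1.394 -2.432 -0.686
v 1.744 -1.285 -1.725
v 1.288 -2.259 -0.582
v -0.113 2.407 -3.153
v 0.274 2.355 -2.738
v -0.379 3.122 -2.032
v -0.767 3.173 -2.447
v 0.369 2.652 -2.973
v -0.285 3.419 -2.267
v 0.238 2.834 -3.292
v -0.416 3.6 -2.586
v -0.058 2.816 -3.546
v -0.711 3.583 -2.84
v -0.379 2.606 -3.616
v -1.032 3.373 -2.91
v -0.576 2.304 -3.469
v -1.229 3.07 -2.764
v -0.557 2.049 -3.175
v -1.21 2.816 -2.469
v -0.33 1.962 -2.87
v -0.983 2.728 -2.164
v -0.002 2.083 -2.697
v -0.655 2.849 -1.992
v -0.845 -3.231 -2.279
v -1.719 -3.526 -1.92
v -0.894 -2.155 -1.517
v -1.769 -2.45 -1.158
v -0.091 -4.03 -1.102
v -0.966 -4.325 -0.743
v -0.141 -2.954 -0.34
v -1.015 -3.249 0.019
v -0.345 1.89 -0.114
v 0.244 1.77 0.157
v -0.935 1.13 0.834
v 0.174 1.983 0.283
v 0.024 2.181 0.349
v -0.182 2.336 0.345
v -0.413 2.422 0.271
v -0.634 2.428 0.138
v -0.811 2.351 -0.033
v -0.917 2.205 -0.216
v -0.935 2.01 -0.384
v -0.865 1.798 -0.511
v -0.715 1.599 -0.577
v -0.509 1.445 -0.573
v -0.278 1.358 -0.498
v -0.057 1.353 -0.366
v 0.12 1.429 -0.195
v 0.226 1.575 -0.011
f 2 1 5
f 2 5 3
f 3 5 6
f 3 6 4
f 5 1 7
f 5 7 6
f 6 7 8
f 6 8 4
f 7 1 9
f 7 9 8
f 8 9 10
f 8 10 4
f 9 1 11
f 9 11 10
f 10 11 12
f 10 12 4
f 11 1 13
f 11 13 12
f 12 13 14
f 12 14 4
f 13 1 15
f 13 15 14
f 14 15 16
f 14 16 4
f 15 1 17
f 15 17 16
f 16 17 18
f 16 18 4
f 17 1 19
f 17 19 18
f 18 19 20
f 18 20 4
f 19 1 21
f 19 21 20
f 20 21 22
f 20 22 4
f 21 1 23
f 21 23 22
f 22 23 24
f 22 24 4
f 23 1 25
f 23 25 24
f 24 25 26
f 24 26 4
f 25 1 27
f 25 27 26
f 26 27 28
f 26 28 4
f 27 1 2
f 27 2 28
f 28 2 3
f 28 3 4
f 30 29 33
f 30 33 31
f 31 33 34
f 31 34 32
f 33 29 35
f 33 35 34
f 34 35 36
f 34 36 32
f 35 29 37
f 35 37 36
f 36 37 38
f 36 38 32
f 37 29 39
f 37 39 38
f 38 39 40
f 38 40 32
f 39 29 41
f 39 41 40
f 40 41 42
f 40 42 32
f 41 29 43
f 41 43 42
f 42 43 44
f 42 44 32
f 43 29 45
f 43 45 44
f 44 45 46
f 44 46 32
f 45 29 47
f 45 47 46
f 46 47 48
f 46 48 32
f 47 29 49
f 47 49 48
f 48 49 50
f 48 50 32
f 49 29 51
f 49 51 50
f 50 51 52
f 50 52 32
f 51 29 53
f 51 53 52
f 52 53 54
f 52 54 32
f 53 29 55
f 53 55 54
f 54 55 56
f 54 56 32
f 55 29 57
f 55 57 56
f 56 57 58
f 56 58 32
f 57 29 59
f 57 59 58
f 58 59 60
f 58 60 32
f 59 29 30
f 59 30 60
f 60 30 31
f 60 31 32
f 62 61 65
f 62 65 63
f 63 65 66
f 63 66 64
f 65 61 67
f 65 67 66
f 66 67 68
f 66 68 64
f 67 61 69
f 67 69 68
f 68 69 70
f 68 70 64
f 69 61 71
f 69 71 70
f 70 71 72
f 70 72 64
f 71 61 73
f 71 73 72
f 72 73 74
f 72 74 64
f 73 61 75
f 73 75 74
f 74 75 76
f 74 76 64
f 75 61 77
f 75 77 76
f 76 77 78
f 76 78 64
f 77 61 79
f 77 79 78
f 78 79 80
f 78 80 64
f 79 61 62
f 79 62 80
f 80 62 63
f 80 63 64
f 82 84 81
f 85 82 81
f 81 84 83
f 83 85 81
f 82 88 84
f 86 82 85
f 86 88 82
f 84 88 83
f 87 85 83
f 83 88 87
f 87 86 85
f 88 86 87
f 90 89 92
f 90 92 91
f 92 89 93
f 92 93 91
f 93 89 94
f 93 94 91
f 94 89 95
f 94 95 91
f 95 89 96
f 95 96 91
f 96 89 97
f 96 97 91
f 97 89 98
f 97 98 91
f 98 89 99
f 98 99 91
f 99 89 100
f 99 100 91
f 100 89 101
f 100 101 91
f 101 89 102
f 101 102 91
f 102 89 103
f 102 103 91
f 103 89 104
f 103 104 91
f 104 89 105
f 104 105 91
f 105 89 106
f 105 106 91
f 106 89 90
f 106 90 91

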